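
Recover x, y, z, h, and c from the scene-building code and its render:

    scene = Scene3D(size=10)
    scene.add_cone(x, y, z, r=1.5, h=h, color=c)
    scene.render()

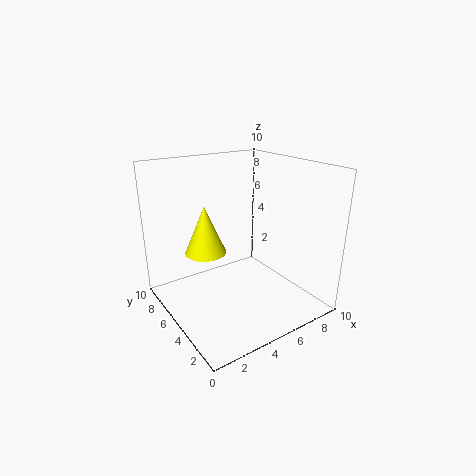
x = 3.5; y = 7; z = 3.5; h = 3.5; c = 'yellow'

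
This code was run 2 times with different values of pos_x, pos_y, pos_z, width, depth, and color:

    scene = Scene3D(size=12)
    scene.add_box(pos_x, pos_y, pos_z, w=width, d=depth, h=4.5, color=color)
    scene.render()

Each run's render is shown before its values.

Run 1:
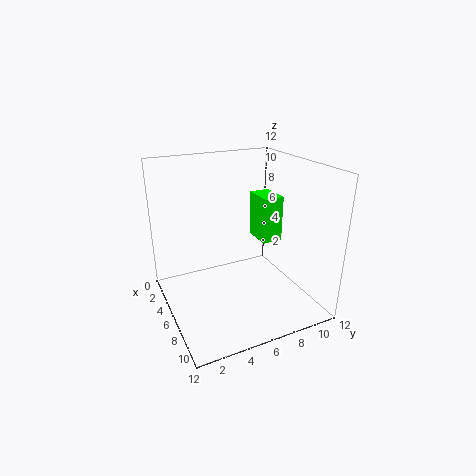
pos_x = 0.5
pos_y = 10
pos_z = 3.5
width = 3
depth = 2
color = 'lime'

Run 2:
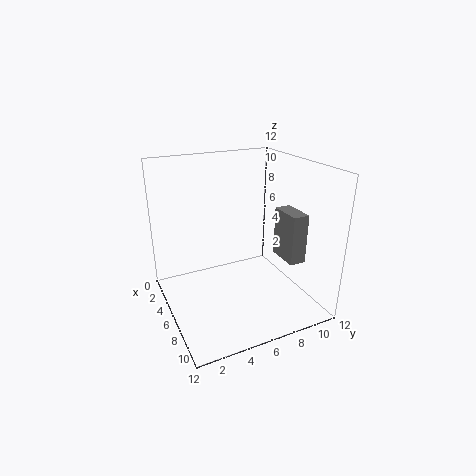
pos_x = 4.5
pos_y = 10.5
pos_z = 3
width = 3
depth = 1.5
color = 'gray'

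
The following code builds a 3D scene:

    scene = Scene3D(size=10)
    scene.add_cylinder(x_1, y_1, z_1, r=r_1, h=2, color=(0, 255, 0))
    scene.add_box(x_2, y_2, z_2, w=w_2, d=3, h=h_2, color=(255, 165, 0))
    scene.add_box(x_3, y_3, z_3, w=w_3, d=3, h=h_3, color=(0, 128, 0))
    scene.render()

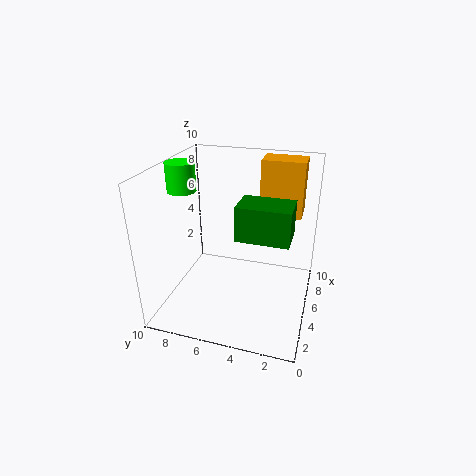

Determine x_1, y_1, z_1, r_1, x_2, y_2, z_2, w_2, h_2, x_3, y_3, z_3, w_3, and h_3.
x_1 = 5
y_1 = 9
z_1 = 8
r_1 = 1
x_2 = 7
y_2 = 1
z_2 = 6
w_2 = 2
h_2 = 4
x_3 = 1
y_3 = 1
z_3 = 7
w_3 = 2
h_3 = 2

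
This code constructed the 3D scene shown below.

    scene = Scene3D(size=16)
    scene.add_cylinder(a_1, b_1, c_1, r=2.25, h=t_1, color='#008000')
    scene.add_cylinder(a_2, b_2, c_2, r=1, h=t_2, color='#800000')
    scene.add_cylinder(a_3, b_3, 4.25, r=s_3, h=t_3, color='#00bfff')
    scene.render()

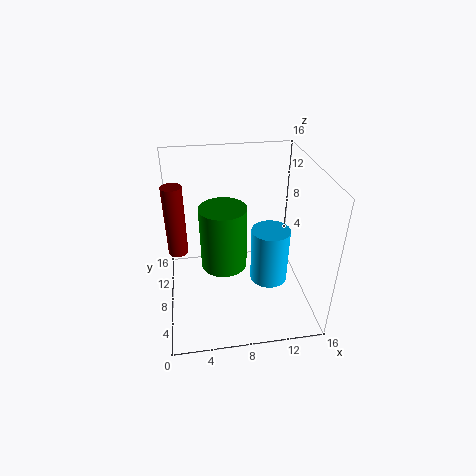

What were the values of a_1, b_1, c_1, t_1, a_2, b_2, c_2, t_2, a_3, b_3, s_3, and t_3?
a_1 = 6; b_1 = 4.5; c_1 = 7.5; t_1 = 6.25; a_2 = 1.5; b_2 = 6.5; c_2 = 8; t_2 = 7.25; a_3 = 11; b_3 = 5.5; s_3 = 2; t_3 = 6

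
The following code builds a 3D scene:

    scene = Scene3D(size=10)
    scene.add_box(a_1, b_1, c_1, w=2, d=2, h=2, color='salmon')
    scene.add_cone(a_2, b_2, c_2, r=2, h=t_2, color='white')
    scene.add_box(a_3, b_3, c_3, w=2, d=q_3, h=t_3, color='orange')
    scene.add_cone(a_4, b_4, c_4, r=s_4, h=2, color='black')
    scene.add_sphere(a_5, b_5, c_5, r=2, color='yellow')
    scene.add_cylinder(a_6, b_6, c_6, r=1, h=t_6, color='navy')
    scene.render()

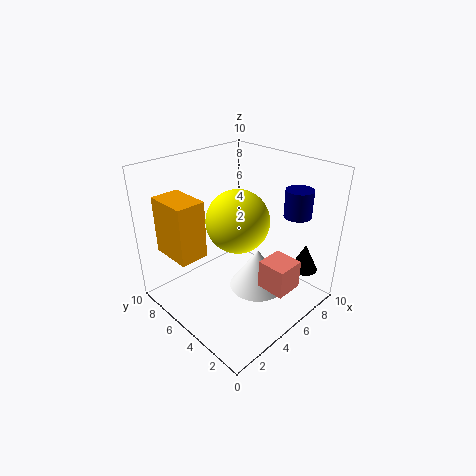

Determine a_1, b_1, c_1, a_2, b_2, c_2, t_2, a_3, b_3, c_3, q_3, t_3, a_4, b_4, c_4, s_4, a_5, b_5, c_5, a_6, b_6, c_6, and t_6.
a_1 = 5; b_1 = 1; c_1 = 2; a_2 = 6; b_2 = 4; c_2 = 1; t_2 = 3; a_3 = 1; b_3 = 6; c_3 = 4; q_3 = 3; t_3 = 4; a_4 = 9; b_4 = 2; c_4 = 2; s_4 = 1; a_5 = 4; b_5 = 4; c_5 = 7; a_6 = 9; b_6 = 3; c_6 = 6; t_6 = 2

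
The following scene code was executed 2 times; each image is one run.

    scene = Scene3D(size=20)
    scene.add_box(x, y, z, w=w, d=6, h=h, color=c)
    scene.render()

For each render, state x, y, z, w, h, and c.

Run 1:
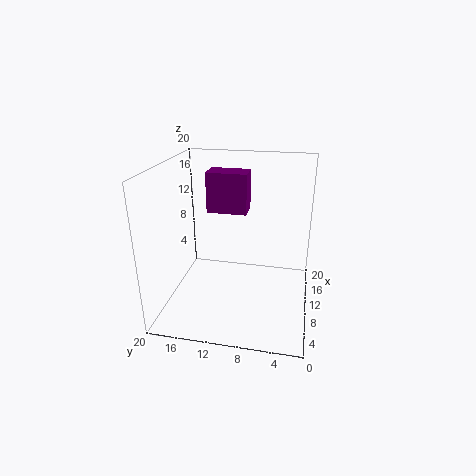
x = 13.5; y = 9.5; z = 12; w = 3.5; h = 6; c = 'purple'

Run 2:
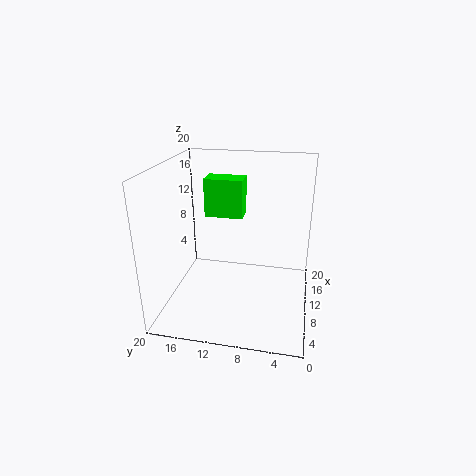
x = 15.5; y = 10.5; z = 10.5; w = 3.5; h = 6; c = 'lime'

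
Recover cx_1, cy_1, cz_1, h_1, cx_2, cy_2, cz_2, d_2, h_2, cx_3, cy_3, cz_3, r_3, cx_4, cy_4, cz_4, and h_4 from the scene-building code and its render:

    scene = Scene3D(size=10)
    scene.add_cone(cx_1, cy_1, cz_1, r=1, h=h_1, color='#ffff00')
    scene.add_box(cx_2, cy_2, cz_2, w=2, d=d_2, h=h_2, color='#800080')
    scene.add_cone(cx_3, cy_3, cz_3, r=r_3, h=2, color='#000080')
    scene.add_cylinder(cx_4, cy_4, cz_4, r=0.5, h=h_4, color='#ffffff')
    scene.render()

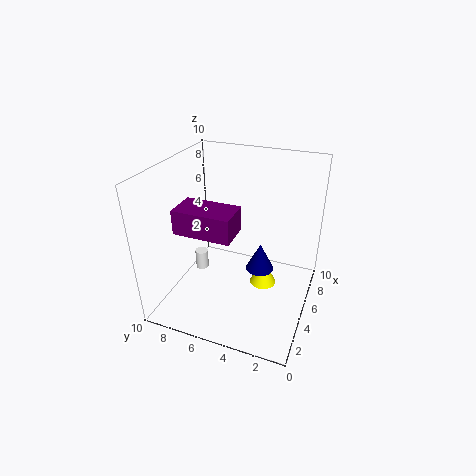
cx_1 = 6.5
cy_1 = 3.5
cz_1 = 0.5
h_1 = 2
cx_2 = 1
cy_2 = 4
cz_2 = 7
d_2 = 3.5
h_2 = 1.5
cx_3 = 5.5
cy_3 = 3.5
cz_3 = 2.5
r_3 = 1
cx_4 = 6
cy_4 = 8.5
cz_4 = 1
h_4 = 1.5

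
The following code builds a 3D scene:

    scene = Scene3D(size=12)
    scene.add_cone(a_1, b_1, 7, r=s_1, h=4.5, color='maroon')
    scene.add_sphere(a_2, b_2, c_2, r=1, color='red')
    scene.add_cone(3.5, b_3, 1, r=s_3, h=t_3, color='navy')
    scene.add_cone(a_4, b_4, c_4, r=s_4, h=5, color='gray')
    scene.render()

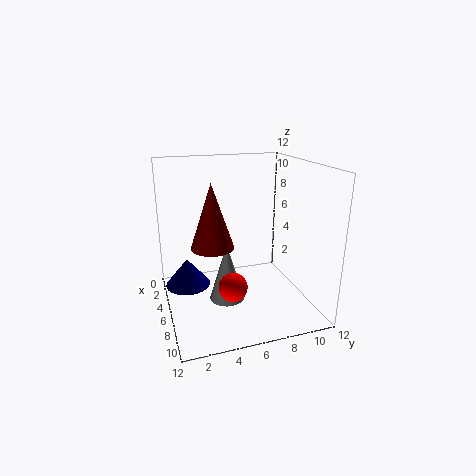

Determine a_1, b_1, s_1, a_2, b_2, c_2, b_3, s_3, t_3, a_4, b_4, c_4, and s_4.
a_1 = 9.5; b_1 = 3; s_1 = 1.5; a_2 = 11; b_2 = 4; c_2 = 4.5; b_3 = 2; s_3 = 2; t_3 = 2.5; a_4 = 6; b_4 = 5; c_4 = 0.5; s_4 = 1.5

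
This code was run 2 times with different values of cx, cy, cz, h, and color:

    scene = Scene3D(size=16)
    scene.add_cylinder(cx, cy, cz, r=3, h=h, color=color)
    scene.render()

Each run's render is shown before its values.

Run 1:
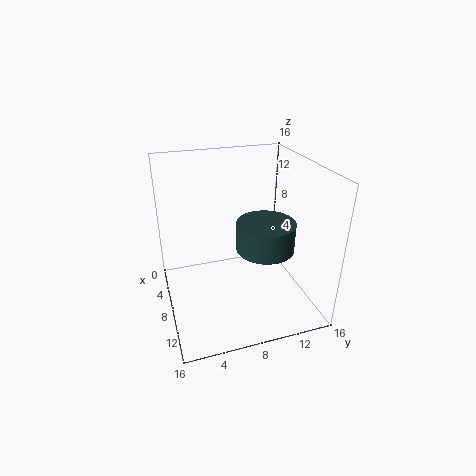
cx = 11; cy = 10; cz = 8; h = 3; color = 'darkslategray'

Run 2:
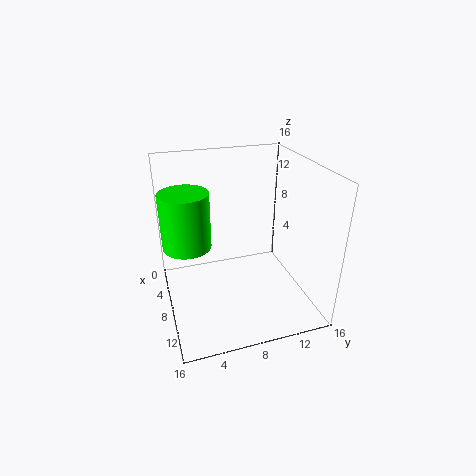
cx = 3; cy = 3; cz = 5; h = 7; color = 'lime'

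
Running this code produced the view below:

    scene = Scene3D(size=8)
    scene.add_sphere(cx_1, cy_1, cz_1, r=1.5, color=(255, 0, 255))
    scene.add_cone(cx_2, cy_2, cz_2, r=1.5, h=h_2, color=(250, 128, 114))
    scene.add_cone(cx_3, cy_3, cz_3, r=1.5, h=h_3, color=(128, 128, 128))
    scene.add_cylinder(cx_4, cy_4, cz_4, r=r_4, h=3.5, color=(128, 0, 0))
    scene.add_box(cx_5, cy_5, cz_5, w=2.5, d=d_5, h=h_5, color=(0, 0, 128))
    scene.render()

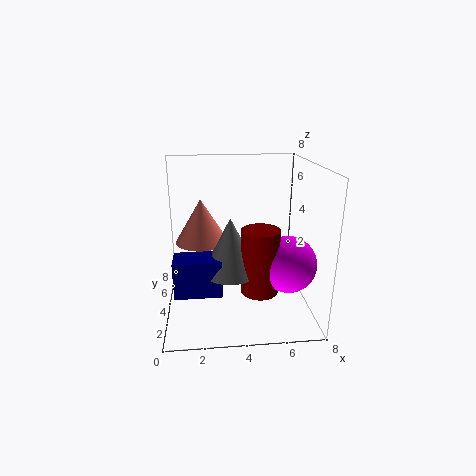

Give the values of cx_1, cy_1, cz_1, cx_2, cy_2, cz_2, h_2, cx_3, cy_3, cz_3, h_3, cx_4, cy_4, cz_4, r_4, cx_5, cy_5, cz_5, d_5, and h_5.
cx_1 = 6.5; cy_1 = 2.5; cz_1 = 3; cx_2 = 2; cy_2 = 5; cz_2 = 3.5; h_2 = 2.5; cx_3 = 3.5; cy_3 = 3; cz_3 = 2.5; h_3 = 3; cx_4 = 5; cy_4 = 2.5; cz_4 = 1.5; r_4 = 1; cx_5 = 0.5; cy_5 = 2; cz_5 = 1.5; d_5 = 1.5; h_5 = 2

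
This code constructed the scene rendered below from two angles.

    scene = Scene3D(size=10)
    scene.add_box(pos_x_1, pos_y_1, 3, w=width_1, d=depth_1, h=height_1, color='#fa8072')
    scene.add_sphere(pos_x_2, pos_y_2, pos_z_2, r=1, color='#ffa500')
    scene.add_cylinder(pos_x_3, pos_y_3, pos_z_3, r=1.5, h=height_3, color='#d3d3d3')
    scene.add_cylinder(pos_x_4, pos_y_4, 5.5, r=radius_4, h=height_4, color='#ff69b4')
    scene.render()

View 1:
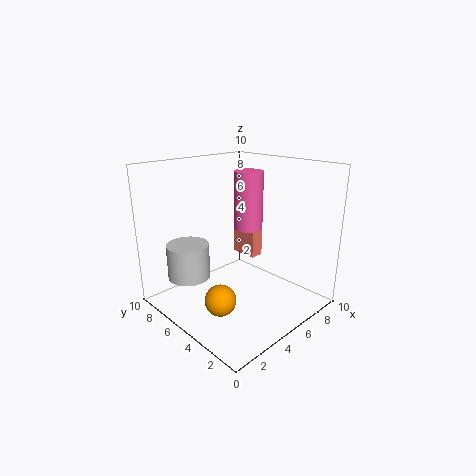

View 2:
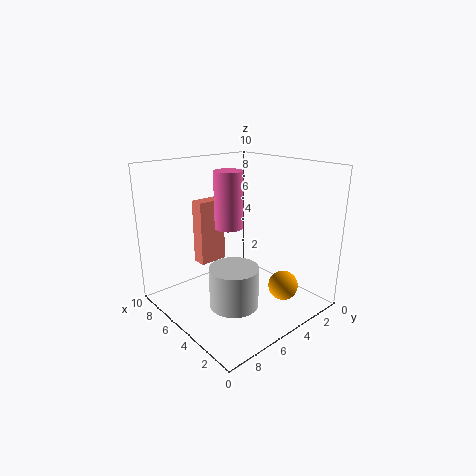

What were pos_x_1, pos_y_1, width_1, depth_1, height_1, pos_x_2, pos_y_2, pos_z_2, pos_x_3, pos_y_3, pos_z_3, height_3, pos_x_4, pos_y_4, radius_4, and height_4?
pos_x_1 = 6.5
pos_y_1 = 5
width_1 = 1
depth_1 = 2
height_1 = 4.5
pos_x_2 = 2
pos_y_2 = 3.5
pos_z_2 = 2
pos_x_3 = 2.5
pos_y_3 = 7.5
pos_z_3 = 2
height_3 = 2.5
pos_x_4 = 6
pos_y_4 = 5
radius_4 = 1
height_4 = 4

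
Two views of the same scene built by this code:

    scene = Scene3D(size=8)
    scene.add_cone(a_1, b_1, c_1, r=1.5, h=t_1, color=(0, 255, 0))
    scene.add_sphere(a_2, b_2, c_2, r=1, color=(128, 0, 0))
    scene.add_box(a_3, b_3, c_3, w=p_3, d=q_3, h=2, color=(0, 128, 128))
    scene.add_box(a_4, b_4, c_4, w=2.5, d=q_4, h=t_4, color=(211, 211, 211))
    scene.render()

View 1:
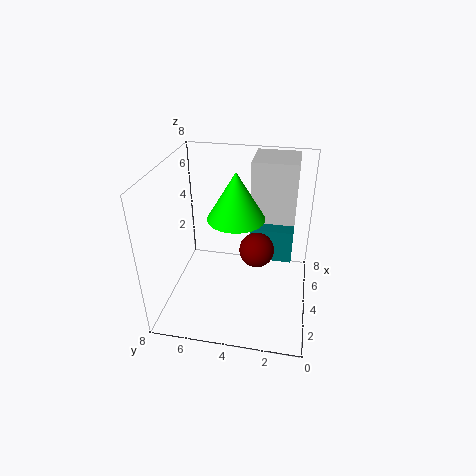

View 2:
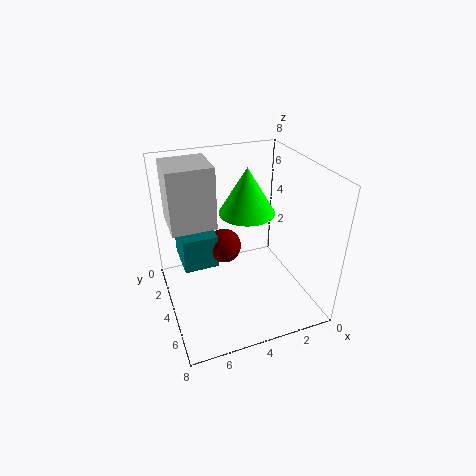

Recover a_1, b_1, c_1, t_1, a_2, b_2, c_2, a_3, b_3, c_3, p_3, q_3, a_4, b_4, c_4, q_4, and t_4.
a_1 = 3.5
b_1 = 4
c_1 = 5.5
t_1 = 2.5
a_2 = 4.5
b_2 = 3
c_2 = 3
a_3 = 5
b_3 = 1
c_3 = 2
p_3 = 2
q_3 = 2.5
a_4 = 5
b_4 = 1
c_4 = 4.5
q_4 = 2.5
t_4 = 3.5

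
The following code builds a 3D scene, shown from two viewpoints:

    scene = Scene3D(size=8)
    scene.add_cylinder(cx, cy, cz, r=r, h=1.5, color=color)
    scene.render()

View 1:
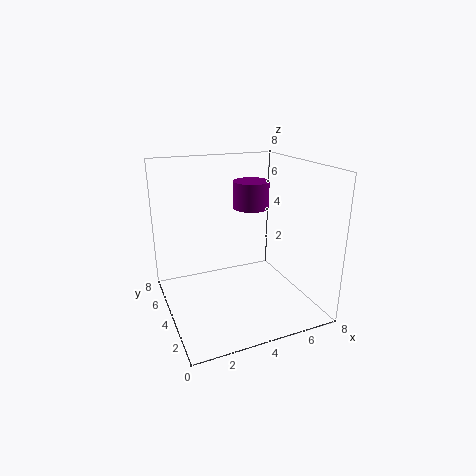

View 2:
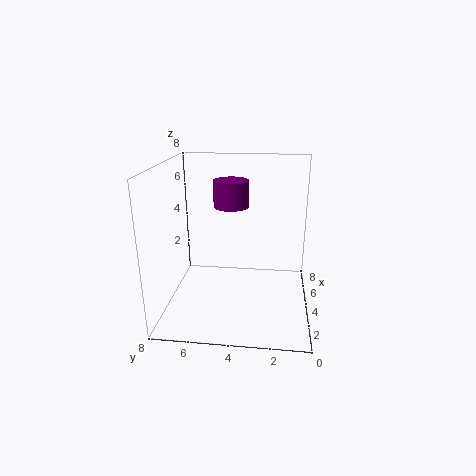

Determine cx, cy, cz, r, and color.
cx = 5, cy = 4.5, cz = 5.5, r = 1, color = 'purple'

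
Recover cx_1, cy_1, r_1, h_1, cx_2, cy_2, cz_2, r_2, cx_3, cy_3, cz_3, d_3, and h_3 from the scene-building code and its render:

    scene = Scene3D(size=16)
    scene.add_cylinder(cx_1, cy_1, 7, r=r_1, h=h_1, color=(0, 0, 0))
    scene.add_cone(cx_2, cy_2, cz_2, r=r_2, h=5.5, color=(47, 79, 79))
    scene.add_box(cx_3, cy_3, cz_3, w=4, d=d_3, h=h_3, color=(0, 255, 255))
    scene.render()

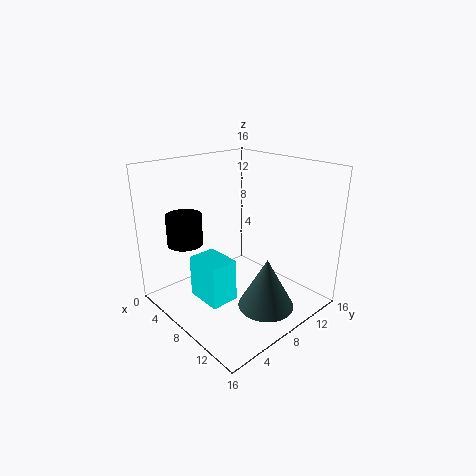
cx_1 = 3.5
cy_1 = 4
r_1 = 2
h_1 = 3.5
cx_2 = 12.5
cy_2 = 8
cz_2 = 1.5
r_2 = 3
cx_3 = 6.5
cy_3 = 2.5
cz_3 = 2.5
d_3 = 3
h_3 = 4.5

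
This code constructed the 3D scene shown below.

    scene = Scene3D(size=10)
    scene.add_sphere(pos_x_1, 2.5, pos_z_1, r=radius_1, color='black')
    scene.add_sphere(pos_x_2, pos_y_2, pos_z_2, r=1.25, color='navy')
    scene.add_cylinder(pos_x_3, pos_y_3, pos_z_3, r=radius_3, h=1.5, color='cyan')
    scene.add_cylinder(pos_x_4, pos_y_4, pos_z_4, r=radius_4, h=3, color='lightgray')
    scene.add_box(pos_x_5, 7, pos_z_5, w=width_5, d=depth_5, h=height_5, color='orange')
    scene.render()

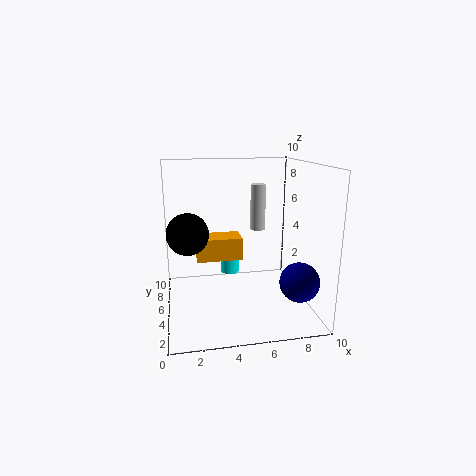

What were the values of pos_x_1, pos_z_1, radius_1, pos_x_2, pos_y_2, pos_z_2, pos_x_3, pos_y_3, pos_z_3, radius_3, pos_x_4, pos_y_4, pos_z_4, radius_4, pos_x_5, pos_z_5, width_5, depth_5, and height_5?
pos_x_1 = 1.5; pos_z_1 = 6.25; radius_1 = 1.25; pos_x_2 = 8.25; pos_y_2 = 1.5; pos_z_2 = 3; pos_x_3 = 5; pos_y_3 = 8.5; pos_z_3 = 1; radius_3 = 0.75; pos_x_4 = 6.25; pos_y_4 = 4.5; pos_z_4 = 5.75; radius_4 = 0.5; pos_x_5 = 2.25; pos_z_5 = 2.5; width_5 = 3.5; depth_5 = 2; height_5 = 1.75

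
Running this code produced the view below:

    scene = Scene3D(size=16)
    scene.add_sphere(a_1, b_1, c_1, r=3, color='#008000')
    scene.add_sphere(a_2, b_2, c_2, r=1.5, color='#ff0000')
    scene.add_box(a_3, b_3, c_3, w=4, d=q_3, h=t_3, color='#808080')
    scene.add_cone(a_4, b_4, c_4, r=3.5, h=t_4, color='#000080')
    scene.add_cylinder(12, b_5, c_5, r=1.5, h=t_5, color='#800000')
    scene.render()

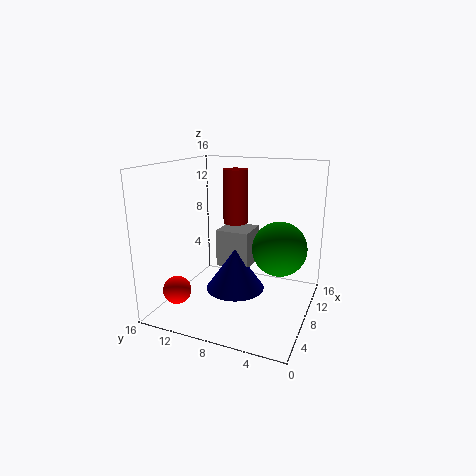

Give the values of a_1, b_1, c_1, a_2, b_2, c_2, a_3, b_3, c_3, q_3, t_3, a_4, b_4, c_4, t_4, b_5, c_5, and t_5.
a_1 = 9; b_1 = 3.5; c_1 = 7; a_2 = 3; b_2 = 13; c_2 = 3; a_3 = 9.5; b_3 = 7.5; c_3 = 3.5; q_3 = 4; t_3 = 4.5; a_4 = 9.5; b_4 = 9; c_4 = 1; t_4 = 5; b_5 = 10; c_5 = 8.5; t_5 = 6.5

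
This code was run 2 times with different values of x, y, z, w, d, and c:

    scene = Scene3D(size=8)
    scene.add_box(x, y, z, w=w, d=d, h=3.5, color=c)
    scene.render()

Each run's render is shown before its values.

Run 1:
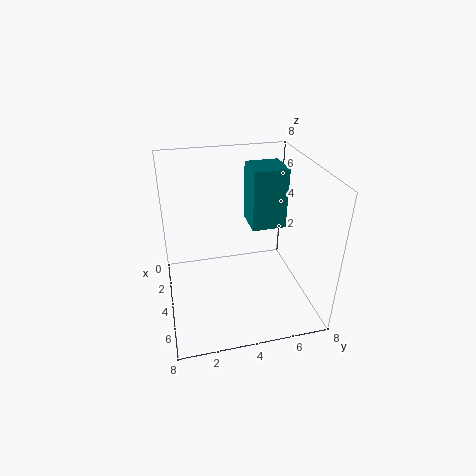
x = 1.5
y = 5
z = 4
w = 2
d = 2
c = 'teal'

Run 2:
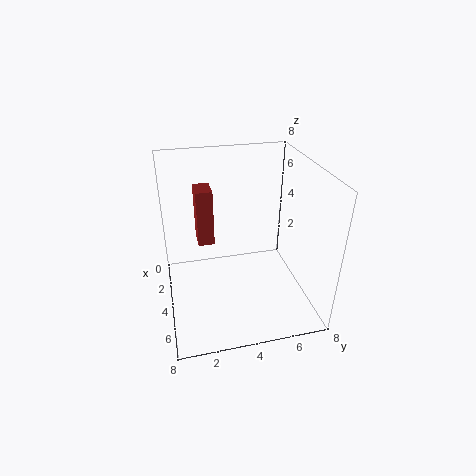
x = 0.5
y = 2
z = 2.5
w = 1.5
d = 1
c = 'brown'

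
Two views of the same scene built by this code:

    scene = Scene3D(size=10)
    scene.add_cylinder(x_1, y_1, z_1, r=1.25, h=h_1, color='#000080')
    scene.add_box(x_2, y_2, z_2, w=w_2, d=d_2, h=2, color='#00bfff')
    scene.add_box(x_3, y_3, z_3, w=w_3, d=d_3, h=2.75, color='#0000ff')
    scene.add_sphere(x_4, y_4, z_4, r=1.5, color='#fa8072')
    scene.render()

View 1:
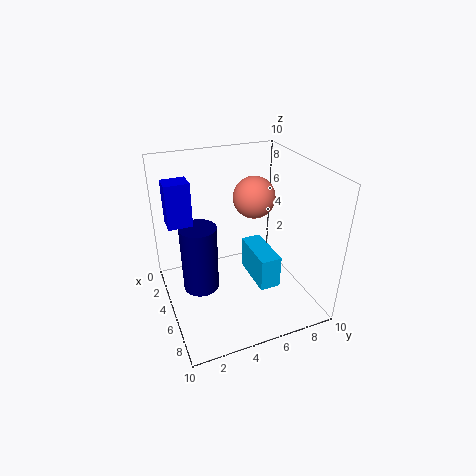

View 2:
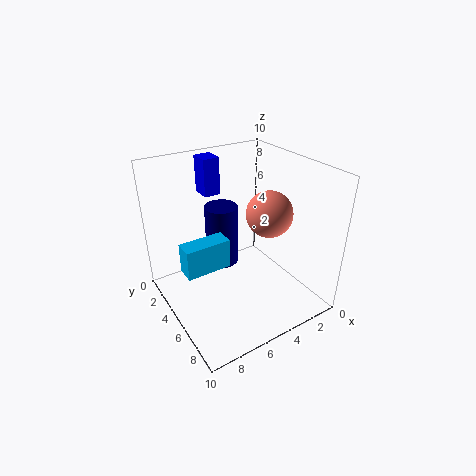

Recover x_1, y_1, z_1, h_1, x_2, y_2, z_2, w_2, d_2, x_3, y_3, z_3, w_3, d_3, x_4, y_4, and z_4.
x_1 = 4.75
y_1 = 2.25
z_1 = 1.5
h_1 = 4.75
x_2 = 6.25
y_2 = 4.75
z_2 = 3.75
w_2 = 3
d_2 = 1.25
x_3 = 4.5
y_3 = 0.25
z_3 = 7
w_3 = 1.25
d_3 = 1.5
x_4 = 3.75
y_4 = 6.75
z_4 = 7.25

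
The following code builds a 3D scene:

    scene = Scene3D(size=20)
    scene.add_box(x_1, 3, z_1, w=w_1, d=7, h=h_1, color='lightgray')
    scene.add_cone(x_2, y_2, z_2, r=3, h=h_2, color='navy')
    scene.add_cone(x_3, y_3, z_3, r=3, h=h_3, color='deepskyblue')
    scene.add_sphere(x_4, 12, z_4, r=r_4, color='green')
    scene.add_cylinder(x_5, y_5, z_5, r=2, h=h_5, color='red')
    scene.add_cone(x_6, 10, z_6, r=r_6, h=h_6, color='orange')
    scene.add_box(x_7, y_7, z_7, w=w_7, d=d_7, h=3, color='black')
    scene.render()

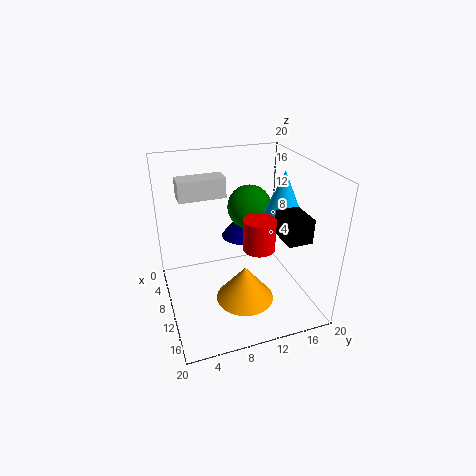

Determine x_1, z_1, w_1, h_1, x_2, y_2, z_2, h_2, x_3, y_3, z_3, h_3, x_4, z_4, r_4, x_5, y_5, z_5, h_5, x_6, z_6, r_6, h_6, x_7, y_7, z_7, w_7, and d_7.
x_1 = 2, z_1 = 14, w_1 = 3, h_1 = 3, x_2 = 6, y_2 = 12, z_2 = 8, h_2 = 4, x_3 = 13, y_3 = 15, z_3 = 13, h_3 = 7, x_4 = 9, z_4 = 14, r_4 = 3, x_5 = 15, y_5 = 11, z_5 = 11, h_5 = 4, x_6 = 13, z_6 = 2, r_6 = 4, h_6 = 5, x_7 = 15, y_7 = 13, z_7 = 13, w_7 = 4, d_7 = 3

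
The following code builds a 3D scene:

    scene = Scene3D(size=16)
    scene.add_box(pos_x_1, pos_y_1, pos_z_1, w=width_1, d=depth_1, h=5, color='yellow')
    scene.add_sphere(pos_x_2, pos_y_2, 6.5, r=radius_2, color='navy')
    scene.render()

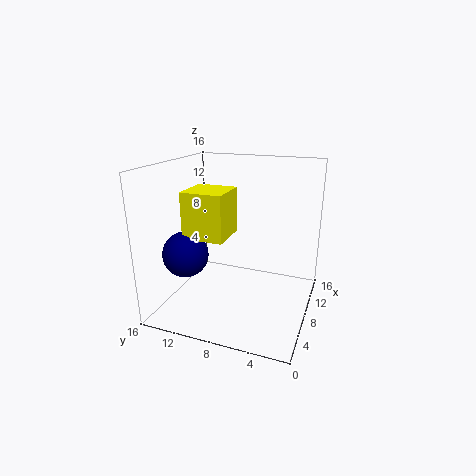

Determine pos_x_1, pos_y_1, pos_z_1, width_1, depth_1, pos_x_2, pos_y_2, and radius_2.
pos_x_1 = 4.5; pos_y_1 = 8.5; pos_z_1 = 8.5; width_1 = 4.5; depth_1 = 4.5; pos_x_2 = 5; pos_y_2 = 13; radius_2 = 2.5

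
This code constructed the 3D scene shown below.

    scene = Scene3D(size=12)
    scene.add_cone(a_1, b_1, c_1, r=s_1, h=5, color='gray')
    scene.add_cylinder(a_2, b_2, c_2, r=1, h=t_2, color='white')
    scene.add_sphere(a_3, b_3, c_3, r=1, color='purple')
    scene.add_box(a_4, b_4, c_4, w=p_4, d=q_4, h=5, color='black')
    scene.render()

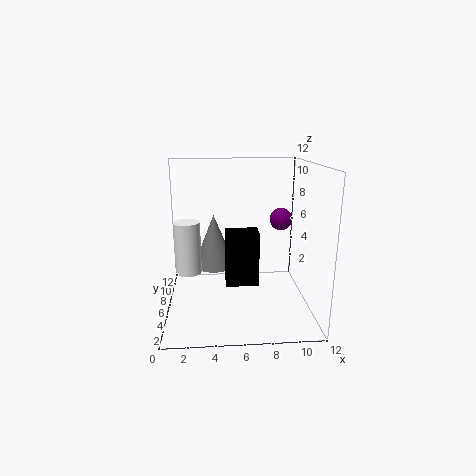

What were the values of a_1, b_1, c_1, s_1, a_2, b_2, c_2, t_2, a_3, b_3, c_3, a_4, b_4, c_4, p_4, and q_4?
a_1 = 4, b_1 = 10, c_1 = 2, s_1 = 2, a_2 = 2, b_2 = 4, c_2 = 4, t_2 = 4, a_3 = 10, b_3 = 8, c_3 = 7, a_4 = 5, b_4 = 7, c_4 = 1, p_4 = 3, q_4 = 2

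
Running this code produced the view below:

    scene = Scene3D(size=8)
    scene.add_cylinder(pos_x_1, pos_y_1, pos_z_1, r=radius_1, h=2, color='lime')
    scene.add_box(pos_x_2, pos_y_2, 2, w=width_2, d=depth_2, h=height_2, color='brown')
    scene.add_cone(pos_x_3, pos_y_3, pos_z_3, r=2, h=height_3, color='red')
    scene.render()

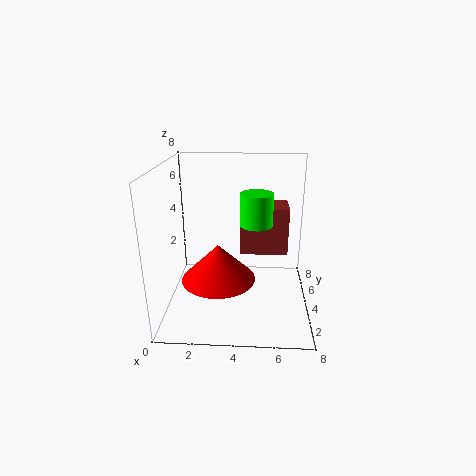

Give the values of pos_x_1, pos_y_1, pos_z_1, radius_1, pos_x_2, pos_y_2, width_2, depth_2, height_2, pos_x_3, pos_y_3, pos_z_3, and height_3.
pos_x_1 = 5; pos_y_1 = 6; pos_z_1 = 4; radius_1 = 1; pos_x_2 = 4; pos_y_2 = 6; width_2 = 3; depth_2 = 2; height_2 = 3; pos_x_3 = 3; pos_y_3 = 3; pos_z_3 = 2; height_3 = 2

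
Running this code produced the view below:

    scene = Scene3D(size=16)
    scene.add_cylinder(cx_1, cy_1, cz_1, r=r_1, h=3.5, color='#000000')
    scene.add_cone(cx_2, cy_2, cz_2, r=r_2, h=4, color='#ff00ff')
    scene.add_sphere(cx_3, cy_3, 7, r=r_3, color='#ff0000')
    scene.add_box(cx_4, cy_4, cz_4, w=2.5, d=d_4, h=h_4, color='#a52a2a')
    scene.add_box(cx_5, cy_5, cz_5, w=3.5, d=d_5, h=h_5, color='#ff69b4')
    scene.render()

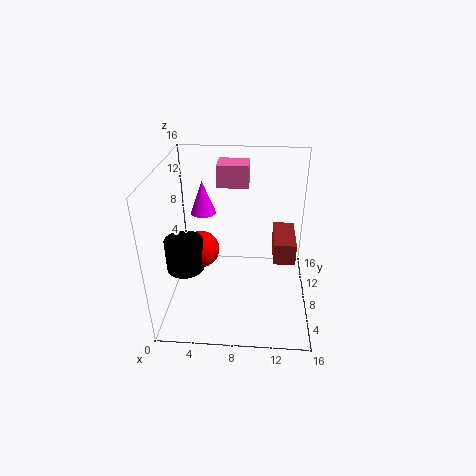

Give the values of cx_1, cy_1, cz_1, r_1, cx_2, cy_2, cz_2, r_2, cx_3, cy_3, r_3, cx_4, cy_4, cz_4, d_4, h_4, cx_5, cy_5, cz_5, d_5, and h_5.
cx_1 = 2.5
cy_1 = 5.5
cz_1 = 5.5
r_1 = 2
cx_2 = 3.5
cy_2 = 12
cz_2 = 9
r_2 = 1.5
cx_3 = 4
cy_3 = 7
r_3 = 2
cx_4 = 12
cy_4 = 7.5
cz_4 = 5
d_4 = 5.5
h_4 = 2.5
cx_5 = 5.5
cy_5 = 10
cz_5 = 13
d_5 = 3
h_5 = 2.5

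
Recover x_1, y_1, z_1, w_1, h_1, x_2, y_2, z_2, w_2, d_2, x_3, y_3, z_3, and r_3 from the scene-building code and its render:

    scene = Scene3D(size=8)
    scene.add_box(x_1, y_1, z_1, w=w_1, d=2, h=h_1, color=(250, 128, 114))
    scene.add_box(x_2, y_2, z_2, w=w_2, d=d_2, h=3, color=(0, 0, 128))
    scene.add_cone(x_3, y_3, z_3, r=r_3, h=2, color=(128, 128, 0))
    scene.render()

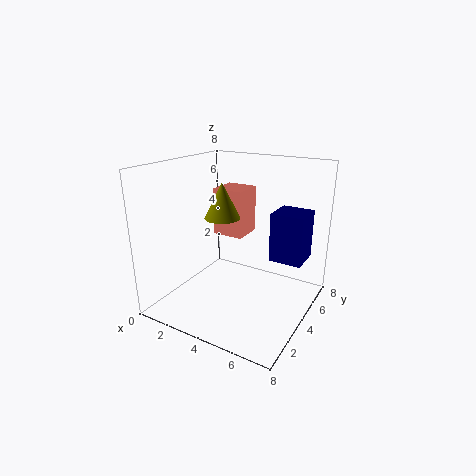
x_1 = 1, y_1 = 6, z_1 = 3, w_1 = 2, h_1 = 3, x_2 = 5, y_2 = 6, z_2 = 2, w_2 = 2, d_2 = 2, x_3 = 3, y_3 = 4, z_3 = 5, r_3 = 1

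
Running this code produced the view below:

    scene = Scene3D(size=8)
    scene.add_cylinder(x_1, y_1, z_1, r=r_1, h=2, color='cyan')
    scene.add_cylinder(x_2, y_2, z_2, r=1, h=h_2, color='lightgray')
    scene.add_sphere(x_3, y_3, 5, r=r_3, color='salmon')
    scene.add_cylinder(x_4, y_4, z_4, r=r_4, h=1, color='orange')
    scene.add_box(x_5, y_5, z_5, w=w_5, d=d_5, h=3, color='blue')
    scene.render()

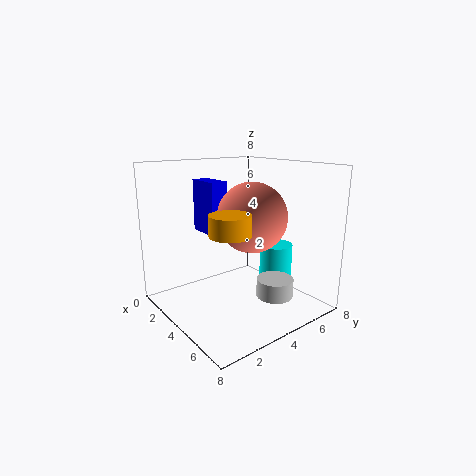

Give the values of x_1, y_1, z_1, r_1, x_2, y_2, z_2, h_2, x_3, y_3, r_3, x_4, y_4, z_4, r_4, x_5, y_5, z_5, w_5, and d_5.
x_1 = 4
y_1 = 7
z_1 = 1
r_1 = 1
x_2 = 6
y_2 = 5
z_2 = 1
h_2 = 1
x_3 = 4
y_3 = 5
r_3 = 2
x_4 = 6
y_4 = 2
z_4 = 5
r_4 = 1
x_5 = 1
y_5 = 3
z_5 = 4
w_5 = 2
d_5 = 1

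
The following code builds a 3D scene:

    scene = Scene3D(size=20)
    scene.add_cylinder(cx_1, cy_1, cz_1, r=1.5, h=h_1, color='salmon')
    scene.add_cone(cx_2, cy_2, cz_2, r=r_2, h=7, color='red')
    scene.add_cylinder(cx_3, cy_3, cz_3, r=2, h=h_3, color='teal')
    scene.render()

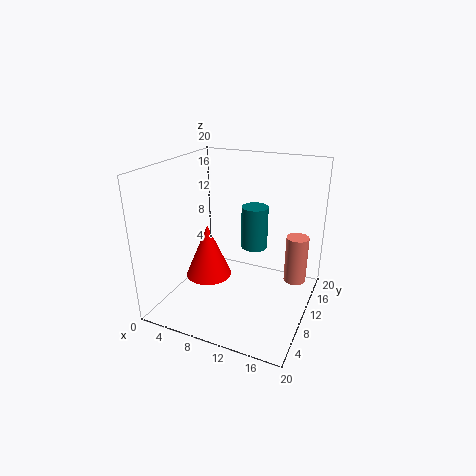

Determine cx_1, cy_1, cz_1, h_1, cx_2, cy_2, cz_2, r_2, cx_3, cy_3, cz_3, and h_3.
cx_1 = 18; cy_1 = 11.5; cz_1 = 4.5; h_1 = 6.5; cx_2 = 7.5; cy_2 = 6; cz_2 = 6; r_2 = 3; cx_3 = 10.5; cy_3 = 15; cz_3 = 6.5; h_3 = 6.5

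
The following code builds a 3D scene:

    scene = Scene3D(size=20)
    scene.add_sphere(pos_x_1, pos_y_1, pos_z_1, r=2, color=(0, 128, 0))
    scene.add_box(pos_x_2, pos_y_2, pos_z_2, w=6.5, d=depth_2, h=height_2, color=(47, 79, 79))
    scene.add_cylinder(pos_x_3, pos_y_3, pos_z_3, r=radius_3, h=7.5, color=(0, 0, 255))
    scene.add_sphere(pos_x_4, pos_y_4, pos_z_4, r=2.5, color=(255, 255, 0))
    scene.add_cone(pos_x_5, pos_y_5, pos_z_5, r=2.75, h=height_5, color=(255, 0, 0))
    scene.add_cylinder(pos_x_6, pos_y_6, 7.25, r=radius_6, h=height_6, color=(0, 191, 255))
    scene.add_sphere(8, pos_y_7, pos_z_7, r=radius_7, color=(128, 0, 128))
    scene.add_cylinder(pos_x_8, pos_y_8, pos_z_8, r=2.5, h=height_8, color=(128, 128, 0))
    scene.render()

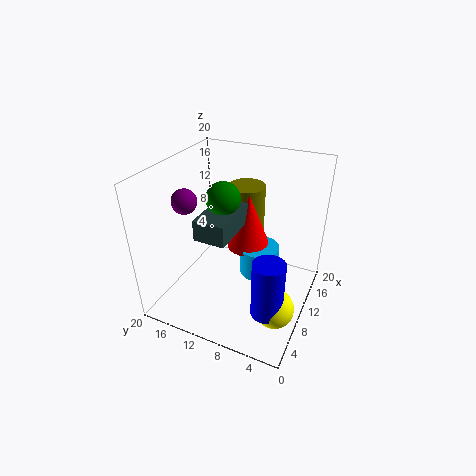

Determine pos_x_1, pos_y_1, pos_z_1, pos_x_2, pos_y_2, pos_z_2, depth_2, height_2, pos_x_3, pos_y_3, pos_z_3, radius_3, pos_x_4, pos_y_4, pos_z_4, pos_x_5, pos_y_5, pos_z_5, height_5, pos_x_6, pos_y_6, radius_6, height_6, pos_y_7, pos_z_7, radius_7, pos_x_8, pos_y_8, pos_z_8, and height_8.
pos_x_1 = 5.5, pos_y_1 = 9.75, pos_z_1 = 18, pos_x_2 = 1.5, pos_y_2 = 7.75, pos_z_2 = 14.25, depth_2 = 3.75, height_2 = 2.5, pos_x_3 = 4, pos_y_3 = 3.25, pos_z_3 = 4.25, radius_3 = 2, pos_x_4 = 4.75, pos_y_4 = 2.5, pos_z_4 = 4.5, pos_x_5 = 8.5, pos_y_5 = 7.75, pos_z_5 = 10.5, height_5 = 7, pos_x_6 = 8, pos_y_6 = 6, radius_6 = 2.5, height_6 = 3.75, pos_y_7 = 17, pos_z_7 = 15, radius_7 = 1.75, pos_x_8 = 12.25, pos_y_8 = 9.75, pos_z_8 = 9.75, height_8 = 7.25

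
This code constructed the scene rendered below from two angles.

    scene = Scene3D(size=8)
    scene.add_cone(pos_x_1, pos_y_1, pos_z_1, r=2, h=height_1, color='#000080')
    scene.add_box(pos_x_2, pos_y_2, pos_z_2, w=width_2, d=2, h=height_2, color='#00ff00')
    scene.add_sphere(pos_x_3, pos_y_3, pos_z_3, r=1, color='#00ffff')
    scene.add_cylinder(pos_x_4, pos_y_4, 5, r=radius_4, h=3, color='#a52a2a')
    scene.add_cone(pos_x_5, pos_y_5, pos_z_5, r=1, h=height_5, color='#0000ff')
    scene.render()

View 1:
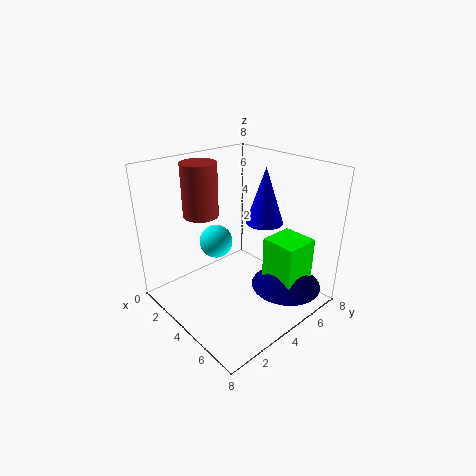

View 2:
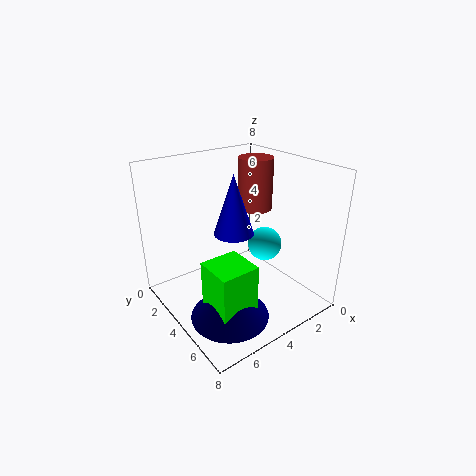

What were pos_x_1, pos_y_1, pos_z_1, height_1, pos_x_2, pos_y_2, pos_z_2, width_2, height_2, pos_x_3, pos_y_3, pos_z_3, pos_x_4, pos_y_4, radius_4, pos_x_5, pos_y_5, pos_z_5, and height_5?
pos_x_1 = 6, pos_y_1 = 6, pos_z_1 = 1, height_1 = 2, pos_x_2 = 5, pos_y_2 = 5, pos_z_2 = 1, width_2 = 2, height_2 = 3, pos_x_3 = 2, pos_y_3 = 4, pos_z_3 = 3, pos_x_4 = 2, pos_y_4 = 3, radius_4 = 1, pos_x_5 = 5, pos_y_5 = 5, pos_z_5 = 5, height_5 = 3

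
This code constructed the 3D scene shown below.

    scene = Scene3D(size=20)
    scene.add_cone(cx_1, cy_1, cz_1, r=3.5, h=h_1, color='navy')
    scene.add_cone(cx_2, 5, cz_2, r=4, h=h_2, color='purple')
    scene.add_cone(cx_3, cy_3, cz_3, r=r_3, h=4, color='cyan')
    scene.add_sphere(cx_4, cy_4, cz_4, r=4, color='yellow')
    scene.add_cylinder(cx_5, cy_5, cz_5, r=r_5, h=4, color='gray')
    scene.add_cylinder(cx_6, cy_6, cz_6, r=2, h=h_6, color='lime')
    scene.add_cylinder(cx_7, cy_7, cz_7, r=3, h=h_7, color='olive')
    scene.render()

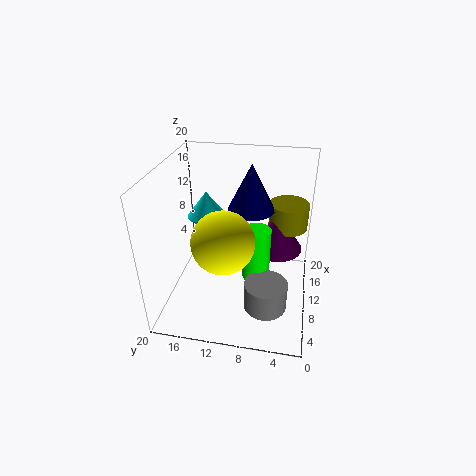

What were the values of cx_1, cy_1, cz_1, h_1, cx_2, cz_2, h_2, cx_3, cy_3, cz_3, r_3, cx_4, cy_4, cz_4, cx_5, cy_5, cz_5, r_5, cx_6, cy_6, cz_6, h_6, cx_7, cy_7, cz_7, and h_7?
cx_1 = 15
cy_1 = 9
cz_1 = 12
h_1 = 7
cx_2 = 15.5
cz_2 = 5.5
h_2 = 6
cx_3 = 15.5
cy_3 = 16
cz_3 = 10
r_3 = 3
cx_4 = 5.5
cy_4 = 11
cz_4 = 12
cx_5 = 7
cy_5 = 5.5
cz_5 = 1
r_5 = 3
cx_6 = 11
cy_6 = 7.5
cz_6 = 3
h_6 = 8
cx_7 = 17
cy_7 = 3.5
cz_7 = 8.5
h_7 = 4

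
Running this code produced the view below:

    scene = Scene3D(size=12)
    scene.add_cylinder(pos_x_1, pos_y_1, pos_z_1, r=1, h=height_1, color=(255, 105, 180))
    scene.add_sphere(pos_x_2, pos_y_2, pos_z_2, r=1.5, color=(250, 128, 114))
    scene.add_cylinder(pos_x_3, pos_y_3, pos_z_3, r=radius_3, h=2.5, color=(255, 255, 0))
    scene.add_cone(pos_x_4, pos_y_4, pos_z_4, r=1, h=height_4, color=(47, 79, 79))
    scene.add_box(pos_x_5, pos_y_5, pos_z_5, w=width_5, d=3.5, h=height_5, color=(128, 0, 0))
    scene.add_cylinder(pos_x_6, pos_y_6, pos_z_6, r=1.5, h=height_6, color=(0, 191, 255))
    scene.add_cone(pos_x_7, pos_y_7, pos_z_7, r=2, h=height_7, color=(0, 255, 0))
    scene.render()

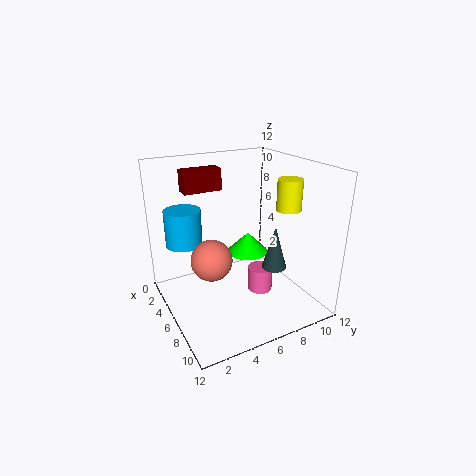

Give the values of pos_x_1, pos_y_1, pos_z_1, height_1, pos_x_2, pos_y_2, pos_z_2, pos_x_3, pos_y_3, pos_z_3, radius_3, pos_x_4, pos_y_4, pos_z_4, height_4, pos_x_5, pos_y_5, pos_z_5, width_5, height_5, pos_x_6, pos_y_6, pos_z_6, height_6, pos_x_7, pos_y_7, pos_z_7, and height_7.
pos_x_1 = 8
pos_y_1 = 7
pos_z_1 = 2
height_1 = 2
pos_x_2 = 8.5
pos_y_2 = 2.5
pos_z_2 = 6
pos_x_3 = 8
pos_y_3 = 9.5
pos_z_3 = 8.5
radius_3 = 1
pos_x_4 = 8.5
pos_y_4 = 8
pos_z_4 = 4
height_4 = 3.5
pos_x_5 = 0.5
pos_y_5 = 3
pos_z_5 = 9
width_5 = 1.5
height_5 = 2
pos_x_6 = 4
pos_y_6 = 2
pos_z_6 = 5.5
height_6 = 3
pos_x_7 = 2.5
pos_y_7 = 9
pos_z_7 = 2.5
height_7 = 2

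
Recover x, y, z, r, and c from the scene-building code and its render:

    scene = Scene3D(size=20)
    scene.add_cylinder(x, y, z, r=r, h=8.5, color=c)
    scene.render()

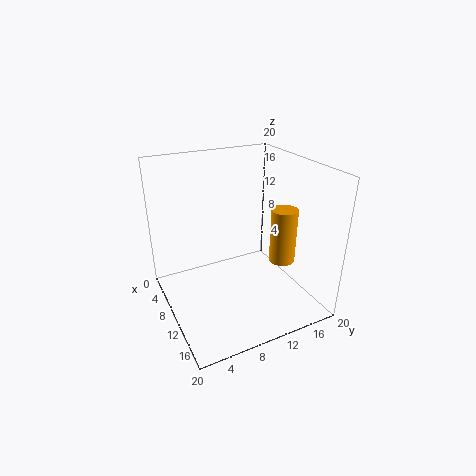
x = 9.5
y = 18
z = 4
r = 2
c = 'orange'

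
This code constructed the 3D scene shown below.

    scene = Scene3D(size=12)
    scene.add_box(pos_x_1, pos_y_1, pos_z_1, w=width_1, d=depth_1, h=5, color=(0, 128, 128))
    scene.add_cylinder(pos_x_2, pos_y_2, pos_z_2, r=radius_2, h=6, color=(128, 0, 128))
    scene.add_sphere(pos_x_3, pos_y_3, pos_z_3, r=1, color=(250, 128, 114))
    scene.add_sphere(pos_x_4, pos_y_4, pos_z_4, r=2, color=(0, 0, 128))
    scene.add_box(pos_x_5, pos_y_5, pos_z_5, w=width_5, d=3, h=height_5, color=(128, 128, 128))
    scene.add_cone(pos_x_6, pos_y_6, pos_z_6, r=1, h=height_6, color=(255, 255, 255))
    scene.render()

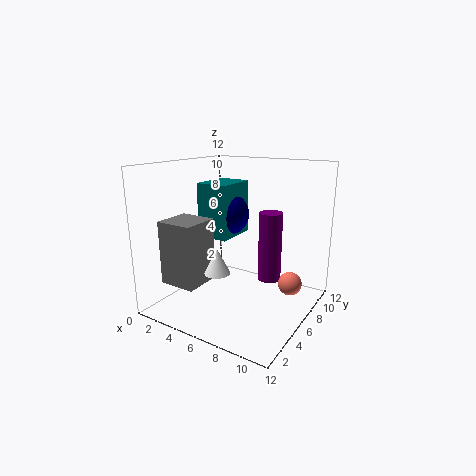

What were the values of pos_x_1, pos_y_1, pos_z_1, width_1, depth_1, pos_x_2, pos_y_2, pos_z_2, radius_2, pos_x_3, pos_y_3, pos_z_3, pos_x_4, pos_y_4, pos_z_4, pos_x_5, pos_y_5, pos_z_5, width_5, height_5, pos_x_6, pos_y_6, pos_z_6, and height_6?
pos_x_1 = 1
pos_y_1 = 7
pos_z_1 = 5
width_1 = 3
depth_1 = 4
pos_x_2 = 8
pos_y_2 = 8
pos_z_2 = 2
radius_2 = 1
pos_x_3 = 10
pos_y_3 = 8
pos_z_3 = 2
pos_x_4 = 3
pos_y_4 = 9
pos_z_4 = 7
pos_x_5 = 2
pos_y_5 = 1
pos_z_5 = 3
width_5 = 3
height_5 = 5
pos_x_6 = 6
pos_y_6 = 3
pos_z_6 = 4
height_6 = 2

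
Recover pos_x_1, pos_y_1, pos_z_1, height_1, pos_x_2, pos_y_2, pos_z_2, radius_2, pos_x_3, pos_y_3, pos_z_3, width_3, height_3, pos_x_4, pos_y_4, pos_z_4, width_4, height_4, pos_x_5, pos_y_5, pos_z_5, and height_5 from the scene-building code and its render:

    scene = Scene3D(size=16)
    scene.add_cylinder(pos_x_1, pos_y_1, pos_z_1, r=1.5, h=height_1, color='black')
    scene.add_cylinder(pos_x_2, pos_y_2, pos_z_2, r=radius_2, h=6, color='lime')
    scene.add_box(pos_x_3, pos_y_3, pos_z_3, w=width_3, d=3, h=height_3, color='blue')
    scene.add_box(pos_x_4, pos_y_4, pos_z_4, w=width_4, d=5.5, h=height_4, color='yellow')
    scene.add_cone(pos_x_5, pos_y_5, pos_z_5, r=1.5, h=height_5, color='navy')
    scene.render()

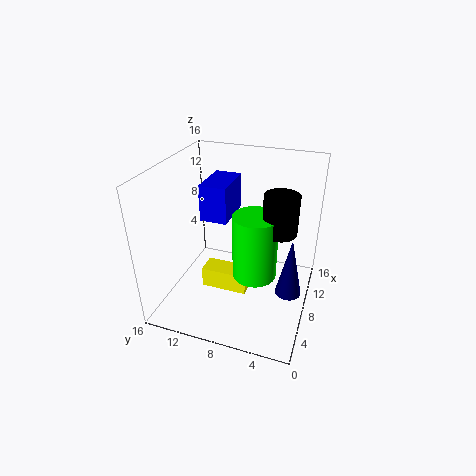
pos_x_1 = 3; pos_y_1 = 2.5; pos_z_1 = 12.5; height_1 = 3.5; pos_x_2 = 2.5; pos_y_2 = 4.5; pos_z_2 = 8; radius_2 = 2; pos_x_3 = 7; pos_y_3 = 9; pos_z_3 = 10; width_3 = 5; height_3 = 4; pos_x_4 = 7.5; pos_y_4 = 7; pos_z_4 = 0.5; width_4 = 2.5; height_4 = 2.5; pos_x_5 = 8.5; pos_y_5 = 2; pos_z_5 = 1.5; height_5 = 7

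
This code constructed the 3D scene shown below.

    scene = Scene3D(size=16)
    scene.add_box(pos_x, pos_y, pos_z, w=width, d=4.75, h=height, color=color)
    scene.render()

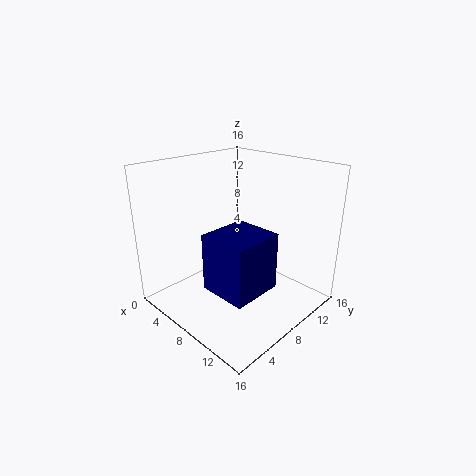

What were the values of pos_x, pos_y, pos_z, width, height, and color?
pos_x = 11, pos_y = 0.5, pos_z = 6.5, width = 4.5, height = 5.25, color = 'navy'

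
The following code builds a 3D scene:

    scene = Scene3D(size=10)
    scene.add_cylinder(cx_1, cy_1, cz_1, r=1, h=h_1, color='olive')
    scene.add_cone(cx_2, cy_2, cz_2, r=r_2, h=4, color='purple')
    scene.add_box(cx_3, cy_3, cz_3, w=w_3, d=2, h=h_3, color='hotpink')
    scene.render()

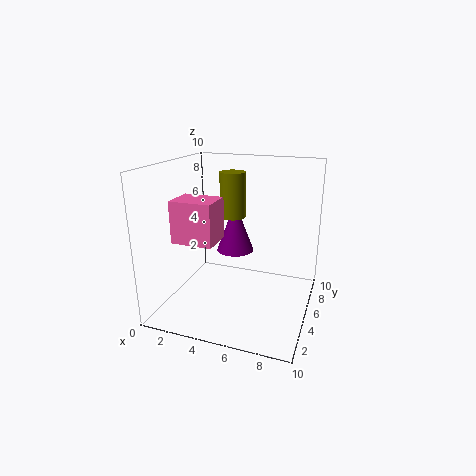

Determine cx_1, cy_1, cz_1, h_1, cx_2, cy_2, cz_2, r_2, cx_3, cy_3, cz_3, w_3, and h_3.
cx_1 = 3.5
cy_1 = 8
cz_1 = 5.5
h_1 = 3.5
cx_2 = 3.5
cy_2 = 8.5
cz_2 = 2.5
r_2 = 1.5
cx_3 = 2.5
cy_3 = 0.5
cz_3 = 6
w_3 = 2.5
h_3 = 2.5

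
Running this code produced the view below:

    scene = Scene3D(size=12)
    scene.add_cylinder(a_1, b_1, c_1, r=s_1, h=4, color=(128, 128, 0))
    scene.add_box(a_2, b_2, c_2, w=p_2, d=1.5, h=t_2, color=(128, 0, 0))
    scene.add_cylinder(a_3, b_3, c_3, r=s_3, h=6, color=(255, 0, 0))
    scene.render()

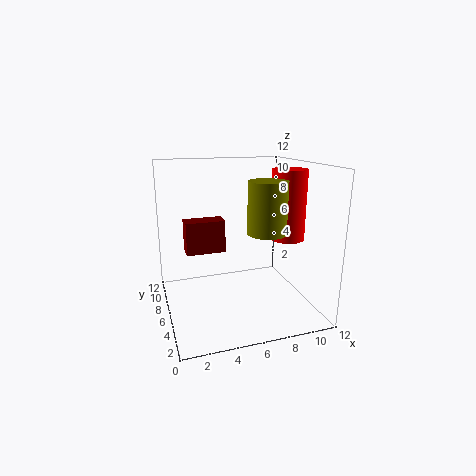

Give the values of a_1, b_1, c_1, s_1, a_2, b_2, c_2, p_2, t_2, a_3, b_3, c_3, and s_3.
a_1 = 7.5
b_1 = 3.5
c_1 = 7
s_1 = 1.5
a_2 = 1.5
b_2 = 4.5
c_2 = 5.5
p_2 = 3
t_2 = 2.5
a_3 = 10.5
b_3 = 6
c_3 = 5.5
s_3 = 1.5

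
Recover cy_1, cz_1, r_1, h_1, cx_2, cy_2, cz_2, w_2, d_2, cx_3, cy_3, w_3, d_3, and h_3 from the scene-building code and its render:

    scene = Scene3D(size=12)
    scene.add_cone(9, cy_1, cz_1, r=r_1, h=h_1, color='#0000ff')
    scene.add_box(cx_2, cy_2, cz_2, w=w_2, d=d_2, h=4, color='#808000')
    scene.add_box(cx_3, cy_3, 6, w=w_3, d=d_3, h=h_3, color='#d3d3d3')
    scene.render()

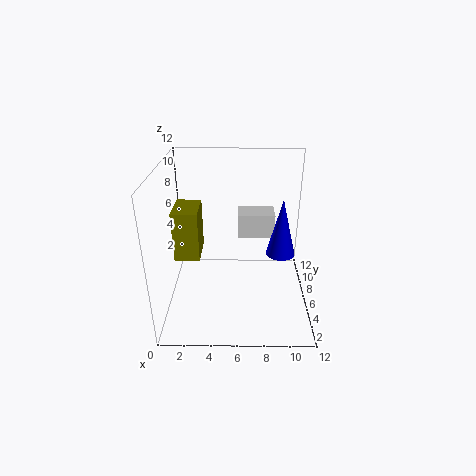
cy_1 = 2; cz_1 = 7; r_1 = 1; h_1 = 4; cx_2 = 1; cy_2 = 4; cz_2 = 5; w_2 = 2; d_2 = 3; cx_3 = 6; cy_3 = 6; w_3 = 3; d_3 = 2; h_3 = 2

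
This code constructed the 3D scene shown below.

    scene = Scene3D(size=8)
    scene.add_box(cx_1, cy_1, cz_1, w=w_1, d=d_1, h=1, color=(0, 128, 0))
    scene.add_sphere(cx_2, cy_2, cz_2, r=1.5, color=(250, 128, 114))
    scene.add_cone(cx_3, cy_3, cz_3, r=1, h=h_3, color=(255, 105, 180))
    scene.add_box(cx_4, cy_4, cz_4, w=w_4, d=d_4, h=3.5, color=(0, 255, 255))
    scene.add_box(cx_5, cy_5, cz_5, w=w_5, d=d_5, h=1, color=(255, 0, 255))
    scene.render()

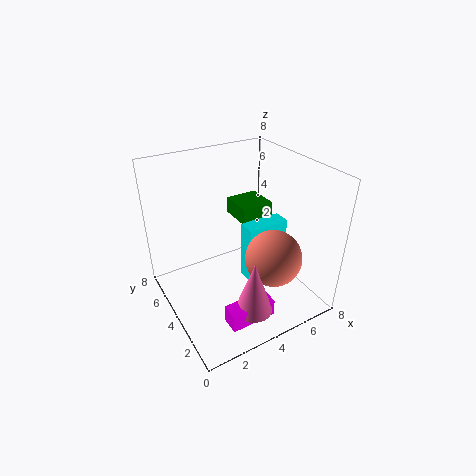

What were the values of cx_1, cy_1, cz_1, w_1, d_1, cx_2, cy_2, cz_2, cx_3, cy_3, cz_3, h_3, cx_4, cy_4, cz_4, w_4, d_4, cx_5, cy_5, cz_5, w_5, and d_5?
cx_1 = 5, cy_1 = 5, cz_1 = 4, w_1 = 2, d_1 = 2, cx_2 = 5, cy_2 = 2, cz_2 = 3.5, cx_3 = 3.5, cy_3 = 1.5, cz_3 = 1, h_3 = 3, cx_4 = 4.5, cy_4 = 3.5, cz_4 = 1, w_4 = 2.5, d_4 = 1, cx_5 = 2, cy_5 = 1, cz_5 = 0.5, w_5 = 2.5, d_5 = 1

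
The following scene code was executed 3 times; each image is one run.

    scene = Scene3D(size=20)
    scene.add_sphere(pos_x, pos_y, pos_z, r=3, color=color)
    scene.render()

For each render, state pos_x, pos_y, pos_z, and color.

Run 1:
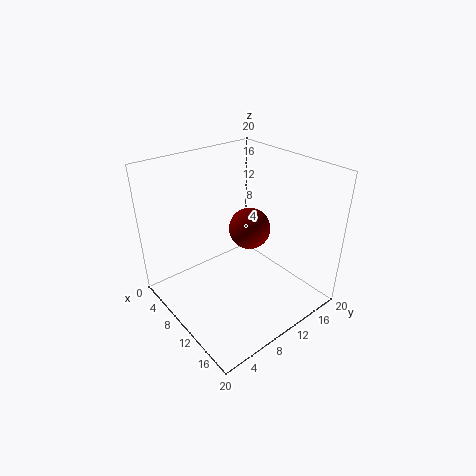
pos_x = 9
pos_y = 13
pos_z = 10
color = 'maroon'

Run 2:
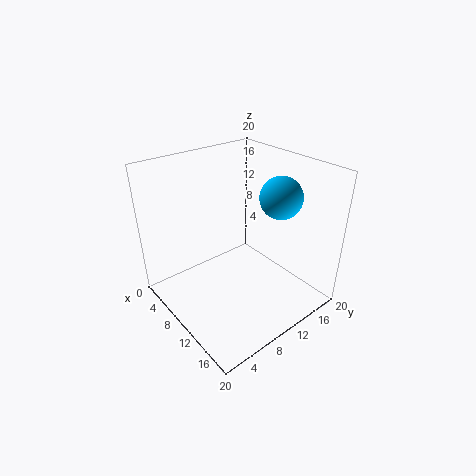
pos_x = 12
pos_y = 16
pos_z = 15
color = 'deepskyblue'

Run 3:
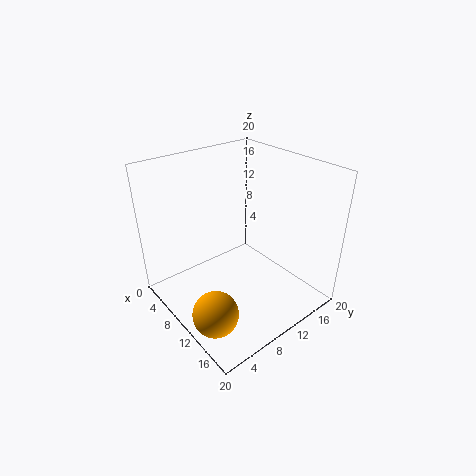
pos_x = 14
pos_y = 3
pos_z = 3
color = 'orange'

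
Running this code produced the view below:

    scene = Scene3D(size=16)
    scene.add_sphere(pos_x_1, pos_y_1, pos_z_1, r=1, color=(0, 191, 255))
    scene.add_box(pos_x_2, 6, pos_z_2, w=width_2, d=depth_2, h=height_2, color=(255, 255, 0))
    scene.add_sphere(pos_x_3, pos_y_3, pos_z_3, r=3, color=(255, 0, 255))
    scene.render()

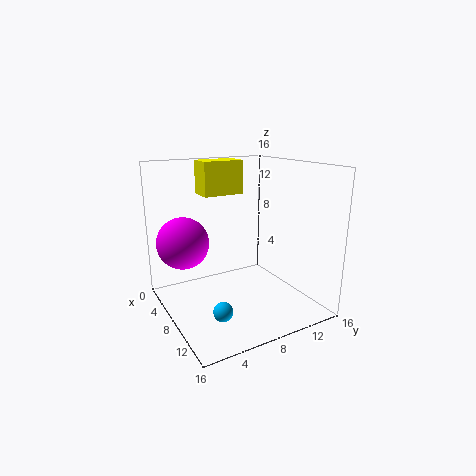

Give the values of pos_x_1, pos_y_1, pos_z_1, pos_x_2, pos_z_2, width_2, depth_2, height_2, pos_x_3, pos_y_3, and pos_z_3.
pos_x_1 = 12; pos_y_1 = 4; pos_z_1 = 2; pos_x_2 = 1; pos_z_2 = 12; width_2 = 3; depth_2 = 5; height_2 = 4; pos_x_3 = 4; pos_y_3 = 3; pos_z_3 = 7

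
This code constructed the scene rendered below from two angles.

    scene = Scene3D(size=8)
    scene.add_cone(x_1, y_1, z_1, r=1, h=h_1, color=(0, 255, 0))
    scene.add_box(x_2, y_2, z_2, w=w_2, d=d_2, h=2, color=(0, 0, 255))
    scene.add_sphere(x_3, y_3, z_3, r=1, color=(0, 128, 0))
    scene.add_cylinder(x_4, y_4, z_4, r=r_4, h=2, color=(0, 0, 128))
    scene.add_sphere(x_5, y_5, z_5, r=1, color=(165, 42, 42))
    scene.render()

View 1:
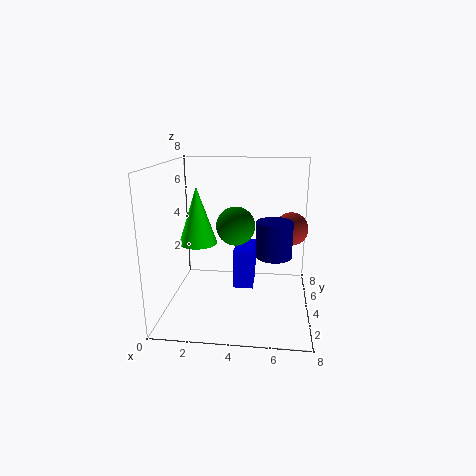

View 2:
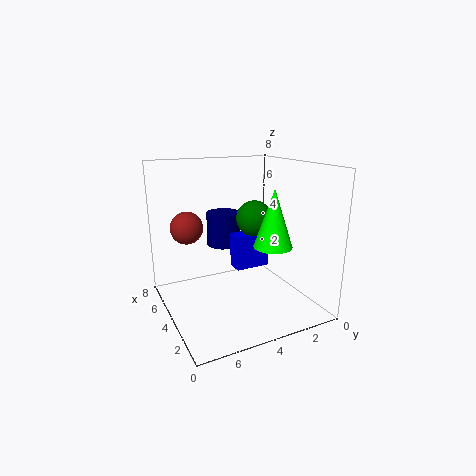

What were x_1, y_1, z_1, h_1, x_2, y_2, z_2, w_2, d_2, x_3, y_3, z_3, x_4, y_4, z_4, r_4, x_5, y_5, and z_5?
x_1 = 2
y_1 = 3
z_1 = 4
h_1 = 3
x_2 = 4
y_2 = 2
z_2 = 2
w_2 = 1
d_2 = 2
x_3 = 4
y_3 = 3
z_3 = 5
x_4 = 6
y_4 = 4
z_4 = 3
r_4 = 1
x_5 = 7
y_5 = 6
z_5 = 4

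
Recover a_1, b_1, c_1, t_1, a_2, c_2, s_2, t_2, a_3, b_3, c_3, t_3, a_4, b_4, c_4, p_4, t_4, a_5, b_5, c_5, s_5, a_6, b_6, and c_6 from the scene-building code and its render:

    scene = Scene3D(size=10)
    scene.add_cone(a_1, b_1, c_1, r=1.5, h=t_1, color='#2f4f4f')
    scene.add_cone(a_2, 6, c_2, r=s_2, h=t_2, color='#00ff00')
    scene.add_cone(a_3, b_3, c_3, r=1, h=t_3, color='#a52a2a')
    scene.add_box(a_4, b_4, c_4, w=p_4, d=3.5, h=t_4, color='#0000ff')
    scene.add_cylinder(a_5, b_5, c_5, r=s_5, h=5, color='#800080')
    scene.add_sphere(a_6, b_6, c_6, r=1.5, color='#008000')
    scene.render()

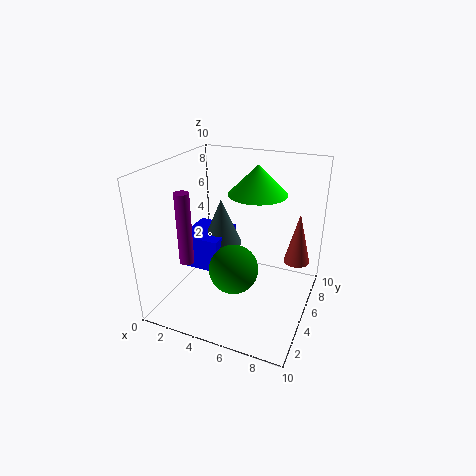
a_1 = 3
b_1 = 6.5
c_1 = 3.5
t_1 = 3.5
a_2 = 6
c_2 = 8
s_2 = 2
t_2 = 2
a_3 = 8.5
b_3 = 8.5
c_3 = 2
t_3 = 4
a_4 = 0.5
b_4 = 4.5
c_4 = 2
p_4 = 3
t_4 = 2.5
a_5 = 2
b_5 = 3
c_5 = 3.5
s_5 = 0.5
a_6 = 6
b_6 = 2
c_6 = 4.5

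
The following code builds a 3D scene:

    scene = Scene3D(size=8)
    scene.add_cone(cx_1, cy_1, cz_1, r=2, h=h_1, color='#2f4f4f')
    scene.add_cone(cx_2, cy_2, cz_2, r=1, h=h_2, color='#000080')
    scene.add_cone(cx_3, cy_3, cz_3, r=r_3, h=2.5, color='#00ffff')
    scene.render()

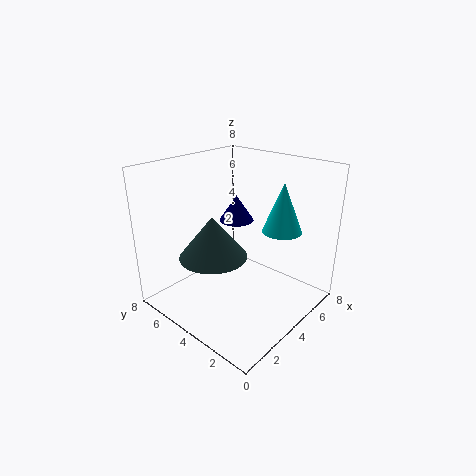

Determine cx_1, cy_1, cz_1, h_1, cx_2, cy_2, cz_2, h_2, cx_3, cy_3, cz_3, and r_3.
cx_1 = 3.5
cy_1 = 5.5
cz_1 = 2.5
h_1 = 2.5
cx_2 = 5
cy_2 = 5
cz_2 = 4.5
h_2 = 1.5
cx_3 = 4.5
cy_3 = 1.5
cz_3 = 5
r_3 = 1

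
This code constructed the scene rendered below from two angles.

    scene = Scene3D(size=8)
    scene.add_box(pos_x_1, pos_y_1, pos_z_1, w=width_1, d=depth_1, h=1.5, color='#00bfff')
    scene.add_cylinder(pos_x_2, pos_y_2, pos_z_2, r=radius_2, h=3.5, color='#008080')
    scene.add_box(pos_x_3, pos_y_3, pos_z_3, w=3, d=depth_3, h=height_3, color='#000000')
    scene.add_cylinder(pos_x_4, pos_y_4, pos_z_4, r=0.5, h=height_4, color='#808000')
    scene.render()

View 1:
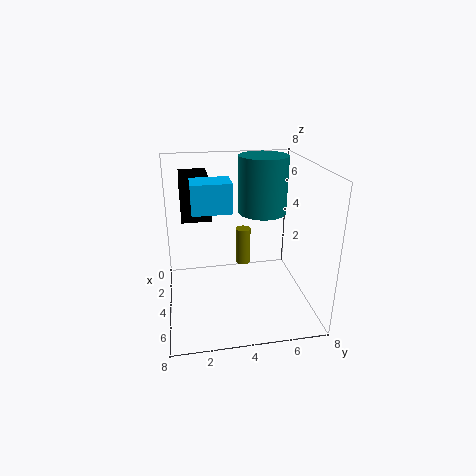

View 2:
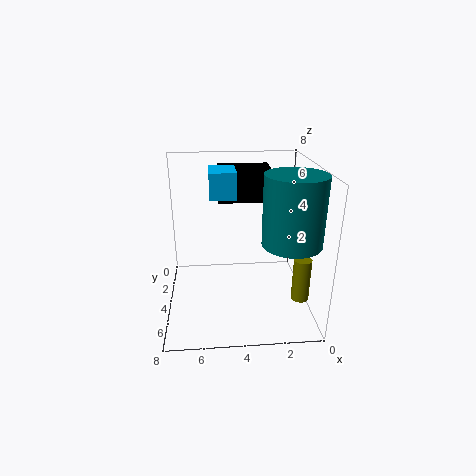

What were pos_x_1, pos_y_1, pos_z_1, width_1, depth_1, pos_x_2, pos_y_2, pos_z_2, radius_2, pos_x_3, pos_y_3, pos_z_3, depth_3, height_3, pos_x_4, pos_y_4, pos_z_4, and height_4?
pos_x_1 = 4
pos_y_1 = 1.5
pos_z_1 = 6
width_1 = 1.5
depth_1 = 2
pos_x_2 = 1.5
pos_y_2 = 6
pos_z_2 = 4.5
radius_2 = 1.5
pos_x_3 = 2
pos_y_3 = 1
pos_z_3 = 5.5
depth_3 = 1.5
height_3 = 2
pos_x_4 = 0.5
pos_y_4 = 5
pos_z_4 = 0.5
height_4 = 2.5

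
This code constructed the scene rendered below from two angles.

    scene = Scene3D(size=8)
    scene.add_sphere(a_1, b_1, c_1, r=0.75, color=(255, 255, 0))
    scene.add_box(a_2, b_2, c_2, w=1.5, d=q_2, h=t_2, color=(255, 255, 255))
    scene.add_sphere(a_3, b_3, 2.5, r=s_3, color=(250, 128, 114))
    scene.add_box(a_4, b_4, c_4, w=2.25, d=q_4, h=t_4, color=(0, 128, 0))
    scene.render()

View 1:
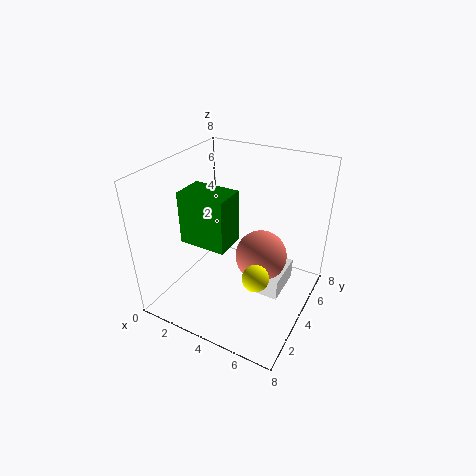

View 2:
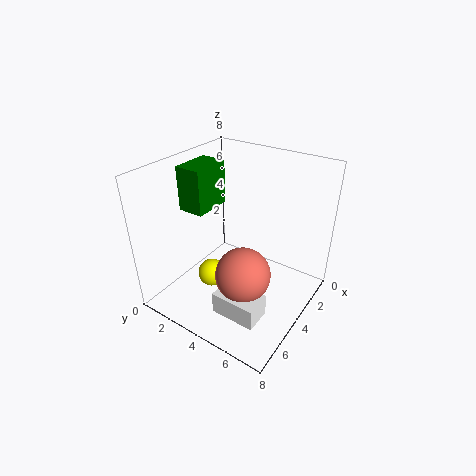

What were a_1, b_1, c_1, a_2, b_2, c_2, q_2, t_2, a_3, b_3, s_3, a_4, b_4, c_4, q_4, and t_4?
a_1 = 5.5; b_1 = 3.25; c_1 = 2.25; a_2 = 5; b_2 = 4; c_2 = 0.5; q_2 = 2.5; t_2 = 1.25; a_3 = 5; b_3 = 5; s_3 = 1.5; a_4 = 2.75; b_4 = 0.75; c_4 = 5.25; q_4 = 1.5; t_4 = 2.5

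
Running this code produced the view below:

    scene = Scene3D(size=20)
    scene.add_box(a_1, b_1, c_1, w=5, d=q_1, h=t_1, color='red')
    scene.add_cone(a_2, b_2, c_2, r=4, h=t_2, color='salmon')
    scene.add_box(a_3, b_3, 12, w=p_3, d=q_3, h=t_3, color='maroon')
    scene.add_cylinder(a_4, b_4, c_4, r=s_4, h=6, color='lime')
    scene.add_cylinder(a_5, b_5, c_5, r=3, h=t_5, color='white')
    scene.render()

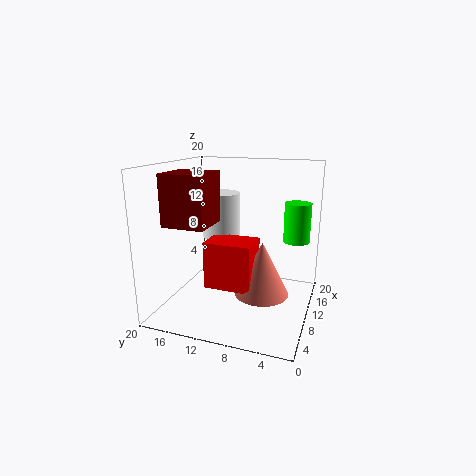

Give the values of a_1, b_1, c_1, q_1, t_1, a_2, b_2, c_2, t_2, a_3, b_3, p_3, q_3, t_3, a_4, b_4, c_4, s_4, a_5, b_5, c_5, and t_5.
a_1 = 9
b_1 = 8
c_1 = 2
q_1 = 7
t_1 = 7
a_2 = 12
b_2 = 7
c_2 = 1
t_2 = 8
a_3 = 5
b_3 = 13
p_3 = 6
q_3 = 6
t_3 = 7
a_4 = 17
b_4 = 3
c_4 = 8
s_4 = 2
a_5 = 16
b_5 = 15
c_5 = 8
t_5 = 7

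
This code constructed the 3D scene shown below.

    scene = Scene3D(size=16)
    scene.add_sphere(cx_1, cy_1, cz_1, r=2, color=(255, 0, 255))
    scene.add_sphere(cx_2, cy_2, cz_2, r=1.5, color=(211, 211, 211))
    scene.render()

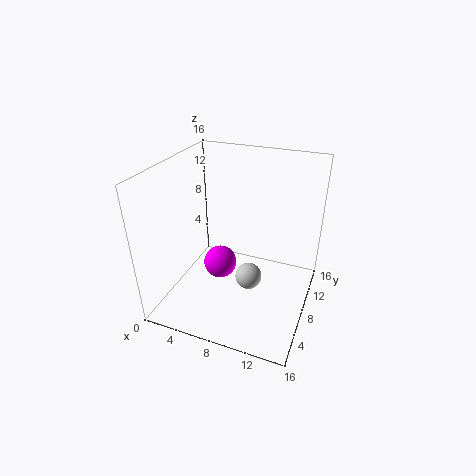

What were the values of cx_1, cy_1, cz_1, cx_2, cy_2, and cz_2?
cx_1 = 5, cy_1 = 9.5, cz_1 = 3, cx_2 = 9.5, cy_2 = 7.5, cz_2 = 3.5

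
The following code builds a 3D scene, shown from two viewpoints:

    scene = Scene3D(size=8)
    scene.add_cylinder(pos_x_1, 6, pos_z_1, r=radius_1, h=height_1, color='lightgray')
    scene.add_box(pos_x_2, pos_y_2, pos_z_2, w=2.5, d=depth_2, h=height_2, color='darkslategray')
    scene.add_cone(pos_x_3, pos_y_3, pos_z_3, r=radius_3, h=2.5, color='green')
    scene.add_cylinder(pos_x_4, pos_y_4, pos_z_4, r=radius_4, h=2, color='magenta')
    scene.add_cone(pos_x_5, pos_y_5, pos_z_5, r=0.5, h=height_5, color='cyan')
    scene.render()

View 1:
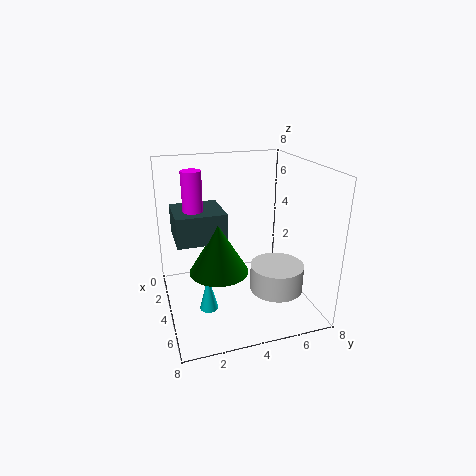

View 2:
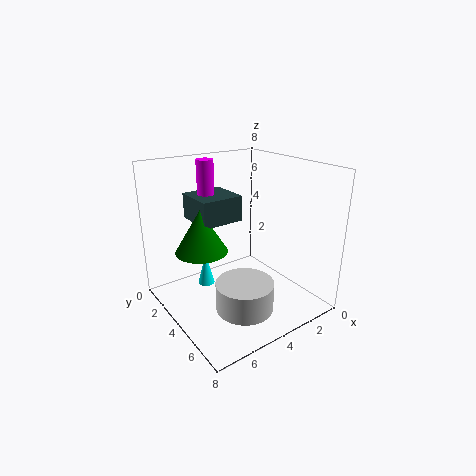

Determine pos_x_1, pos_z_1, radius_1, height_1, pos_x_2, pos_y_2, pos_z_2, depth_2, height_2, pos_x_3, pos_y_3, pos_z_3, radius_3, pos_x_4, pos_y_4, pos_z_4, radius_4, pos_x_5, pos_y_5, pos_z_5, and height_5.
pos_x_1 = 5; pos_z_1 = 1; radius_1 = 1.5; height_1 = 1.5; pos_x_2 = 3; pos_y_2 = 0.5; pos_z_2 = 4.5; depth_2 = 2.5; height_2 = 1.5; pos_x_3 = 5.5; pos_y_3 = 2.5; pos_z_3 = 3; radius_3 = 1.5; pos_x_4 = 4.5; pos_y_4 = 1.5; pos_z_4 = 6; radius_4 = 0.5; pos_x_5 = 5; pos_y_5 = 2; pos_z_5 = 0.5; height_5 = 2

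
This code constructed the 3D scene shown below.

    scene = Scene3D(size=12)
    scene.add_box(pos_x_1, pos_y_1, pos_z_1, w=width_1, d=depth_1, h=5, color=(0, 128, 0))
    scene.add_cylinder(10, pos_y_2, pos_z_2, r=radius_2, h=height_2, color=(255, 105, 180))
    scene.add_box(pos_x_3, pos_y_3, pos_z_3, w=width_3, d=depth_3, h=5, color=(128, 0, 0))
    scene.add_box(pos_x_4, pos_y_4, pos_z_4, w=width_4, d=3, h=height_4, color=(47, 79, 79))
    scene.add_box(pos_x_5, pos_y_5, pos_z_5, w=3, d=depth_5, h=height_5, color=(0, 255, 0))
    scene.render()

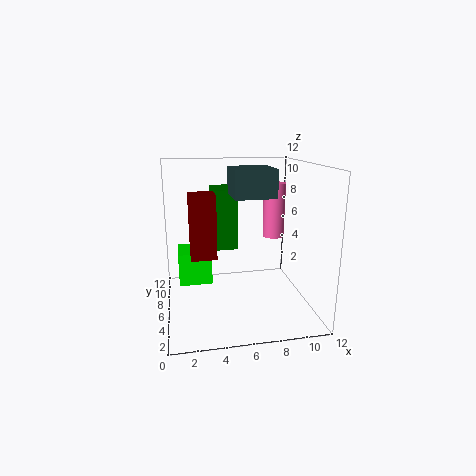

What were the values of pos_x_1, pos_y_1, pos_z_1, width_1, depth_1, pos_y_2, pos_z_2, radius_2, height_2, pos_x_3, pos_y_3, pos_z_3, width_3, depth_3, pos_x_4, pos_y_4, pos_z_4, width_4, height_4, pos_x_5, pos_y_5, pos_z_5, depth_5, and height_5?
pos_x_1 = 4; pos_y_1 = 6; pos_z_1 = 5; width_1 = 2; depth_1 = 3; pos_y_2 = 9; pos_z_2 = 5; radius_2 = 1; height_2 = 5; pos_x_3 = 2; pos_y_3 = 4; pos_z_3 = 5; width_3 = 2; depth_3 = 2; pos_x_4 = 5; pos_y_4 = 2; pos_z_4 = 10; width_4 = 3; height_4 = 2; pos_x_5 = 1; pos_y_5 = 8; pos_z_5 = 1; depth_5 = 3; height_5 = 3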